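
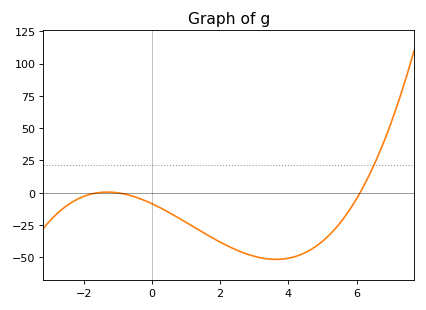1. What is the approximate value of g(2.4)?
-43.3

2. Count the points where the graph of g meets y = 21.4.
1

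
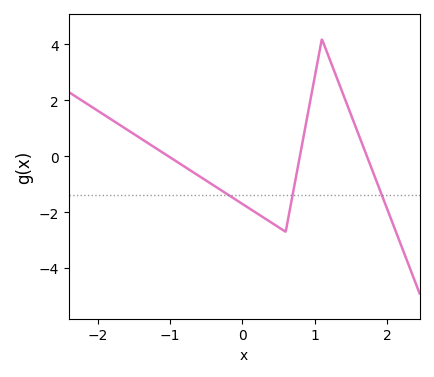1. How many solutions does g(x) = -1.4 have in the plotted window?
3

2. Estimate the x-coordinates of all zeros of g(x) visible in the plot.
-1, 0.8, 1.7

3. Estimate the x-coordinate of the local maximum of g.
1.1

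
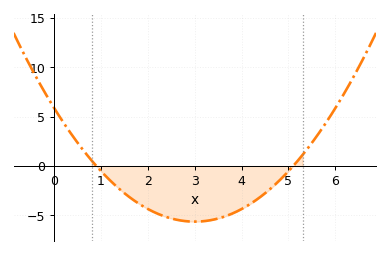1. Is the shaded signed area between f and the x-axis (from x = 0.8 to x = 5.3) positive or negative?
negative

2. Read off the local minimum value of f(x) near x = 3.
-5.5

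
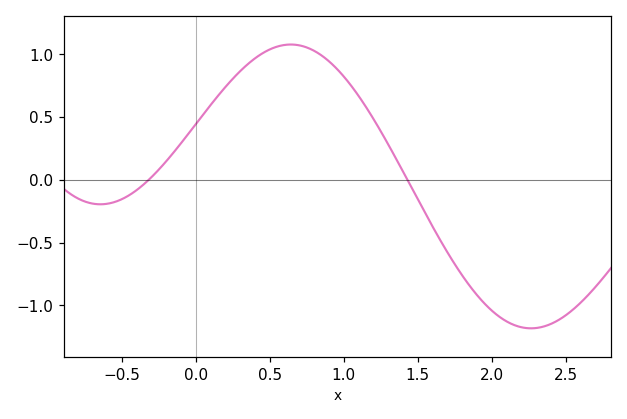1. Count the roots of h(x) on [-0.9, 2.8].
2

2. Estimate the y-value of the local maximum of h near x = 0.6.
1.08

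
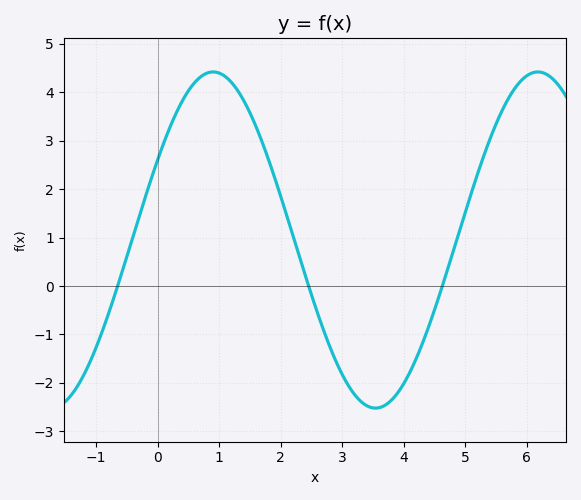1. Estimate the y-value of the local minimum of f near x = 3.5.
-2.52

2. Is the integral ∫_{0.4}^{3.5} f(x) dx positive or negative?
positive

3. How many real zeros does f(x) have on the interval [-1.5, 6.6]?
3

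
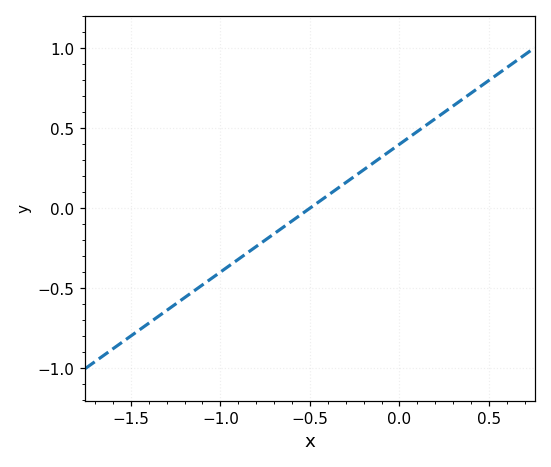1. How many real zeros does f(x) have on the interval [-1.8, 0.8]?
1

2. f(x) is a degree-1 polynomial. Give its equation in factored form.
y = 0.8(x + 0.5)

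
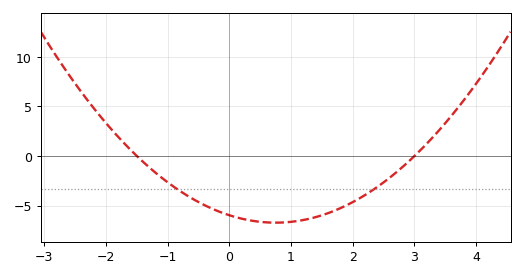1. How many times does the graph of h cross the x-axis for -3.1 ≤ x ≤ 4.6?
2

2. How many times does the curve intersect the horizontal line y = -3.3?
2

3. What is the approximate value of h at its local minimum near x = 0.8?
-6.73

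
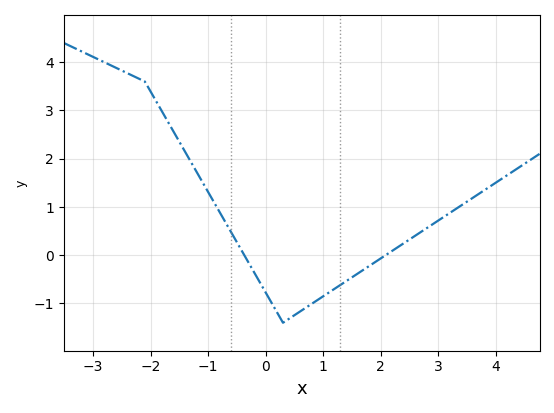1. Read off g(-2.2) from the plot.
3.7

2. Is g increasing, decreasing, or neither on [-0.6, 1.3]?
neither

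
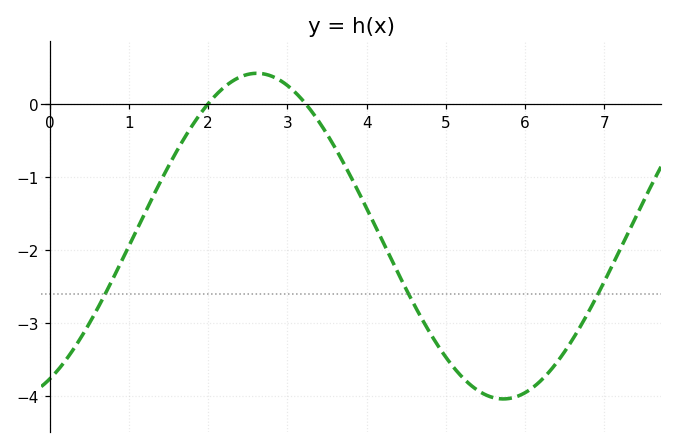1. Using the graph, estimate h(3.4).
-0.2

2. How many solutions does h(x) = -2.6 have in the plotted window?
3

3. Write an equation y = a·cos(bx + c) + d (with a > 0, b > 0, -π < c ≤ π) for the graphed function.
y = 2.23cos(1x - 2.6) - 1.81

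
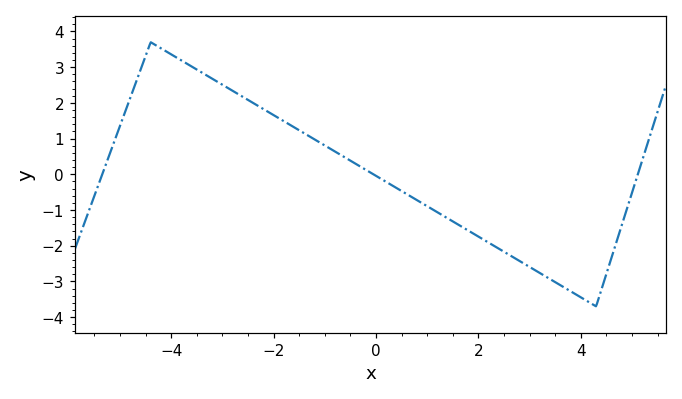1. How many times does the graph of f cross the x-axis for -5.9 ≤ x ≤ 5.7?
3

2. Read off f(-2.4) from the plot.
2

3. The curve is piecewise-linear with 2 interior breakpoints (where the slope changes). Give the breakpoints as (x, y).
(-4.4, 3.7); (4.3, -3.7)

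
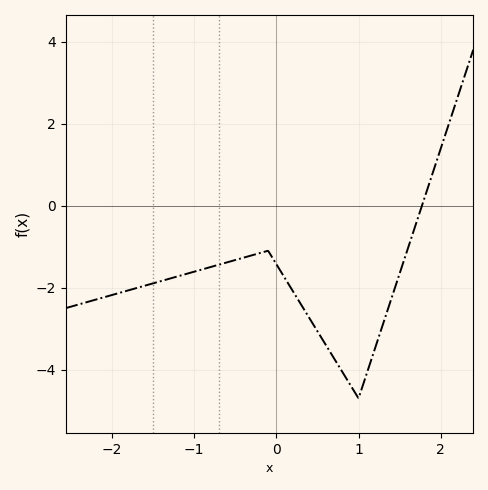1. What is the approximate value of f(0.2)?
-2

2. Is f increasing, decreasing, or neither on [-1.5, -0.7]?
increasing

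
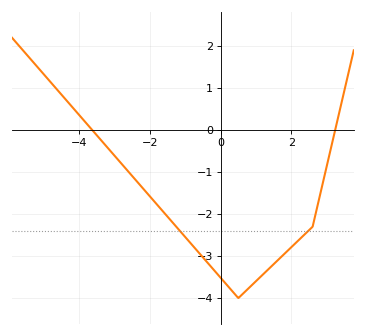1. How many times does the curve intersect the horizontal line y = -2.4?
2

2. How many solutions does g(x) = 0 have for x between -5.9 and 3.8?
2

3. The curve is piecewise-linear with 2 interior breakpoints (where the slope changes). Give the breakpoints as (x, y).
(0.5, -4); (2.6, -2.3)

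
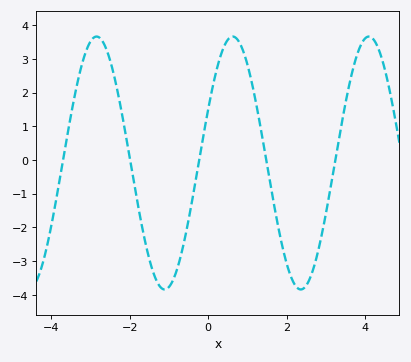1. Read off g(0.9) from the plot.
3.2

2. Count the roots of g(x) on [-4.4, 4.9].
5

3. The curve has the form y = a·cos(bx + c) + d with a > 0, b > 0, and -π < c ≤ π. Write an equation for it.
y = 3.75cos(1.81x - 1.13) - 0.09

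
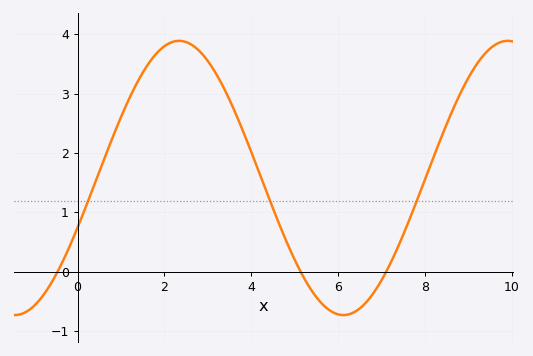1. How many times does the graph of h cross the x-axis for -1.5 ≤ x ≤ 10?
3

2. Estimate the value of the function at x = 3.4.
3.05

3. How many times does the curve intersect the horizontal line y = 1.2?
3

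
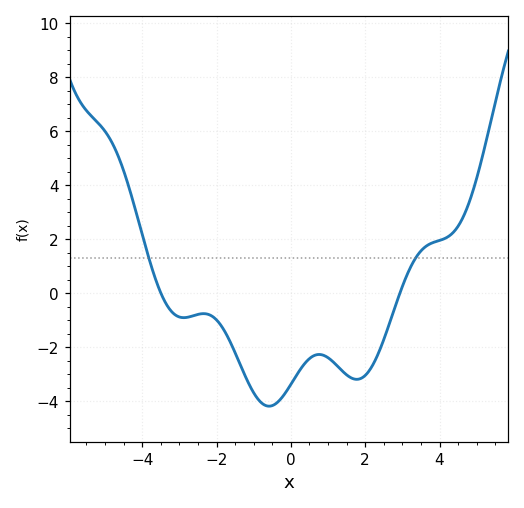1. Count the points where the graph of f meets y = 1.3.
2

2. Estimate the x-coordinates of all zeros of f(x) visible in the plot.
-3.4, 3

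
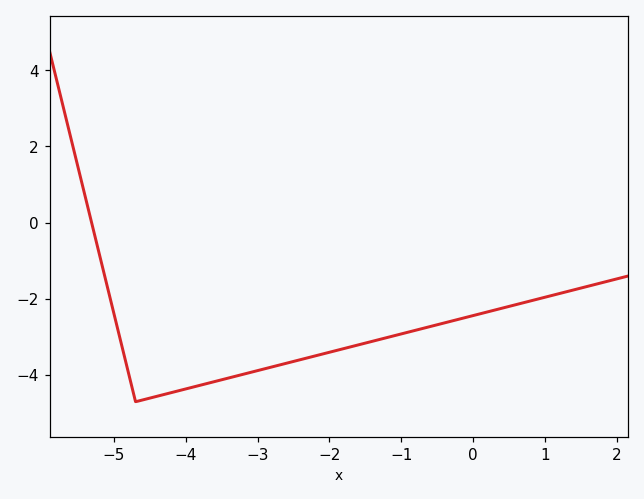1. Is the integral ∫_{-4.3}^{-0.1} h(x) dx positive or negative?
negative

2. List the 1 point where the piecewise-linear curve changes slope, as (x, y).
(-4.7, -4.7)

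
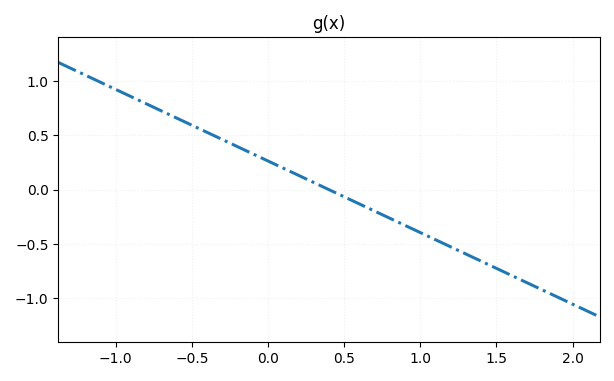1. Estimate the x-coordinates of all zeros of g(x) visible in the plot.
0.4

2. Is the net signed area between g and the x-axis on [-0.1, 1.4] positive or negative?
negative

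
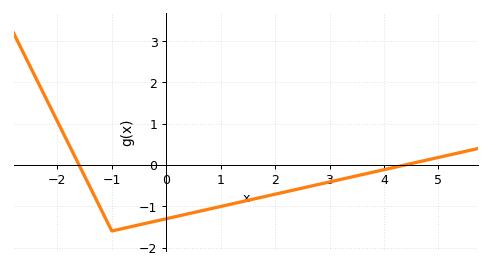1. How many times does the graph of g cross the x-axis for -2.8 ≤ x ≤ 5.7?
2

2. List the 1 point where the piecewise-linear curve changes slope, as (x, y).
(-1, -1.6)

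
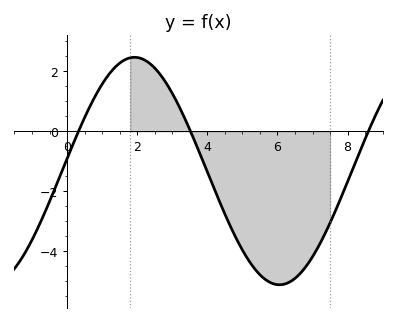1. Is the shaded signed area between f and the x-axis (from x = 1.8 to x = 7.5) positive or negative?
negative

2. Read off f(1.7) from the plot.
2.4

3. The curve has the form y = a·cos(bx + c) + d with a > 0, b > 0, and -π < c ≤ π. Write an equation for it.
y = 3.79cos(0.76x - 1.5) - 1.32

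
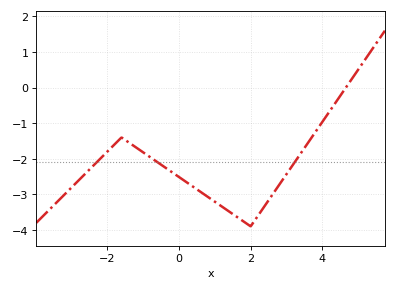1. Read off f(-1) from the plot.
-1.82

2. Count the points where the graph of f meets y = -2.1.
3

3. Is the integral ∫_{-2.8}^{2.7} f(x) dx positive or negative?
negative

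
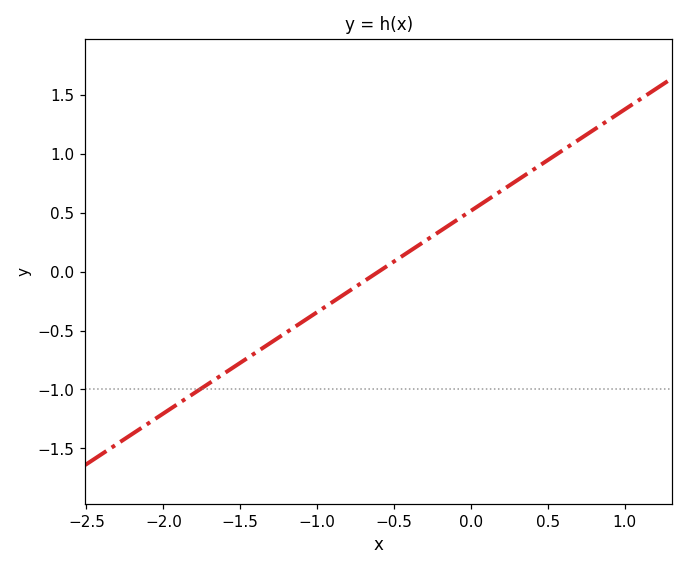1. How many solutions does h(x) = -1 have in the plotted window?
1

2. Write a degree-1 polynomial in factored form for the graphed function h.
y = 0.86(x + 0.6)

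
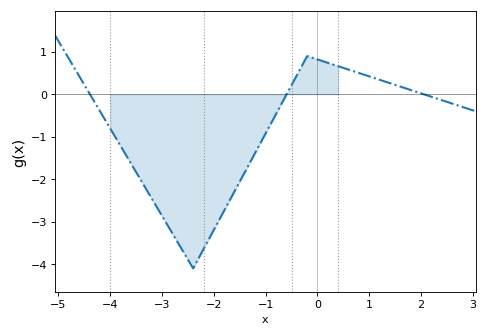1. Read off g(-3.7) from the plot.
-1.42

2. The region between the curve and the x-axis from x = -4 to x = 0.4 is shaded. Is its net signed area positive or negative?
negative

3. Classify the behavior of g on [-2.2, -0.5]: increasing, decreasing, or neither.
increasing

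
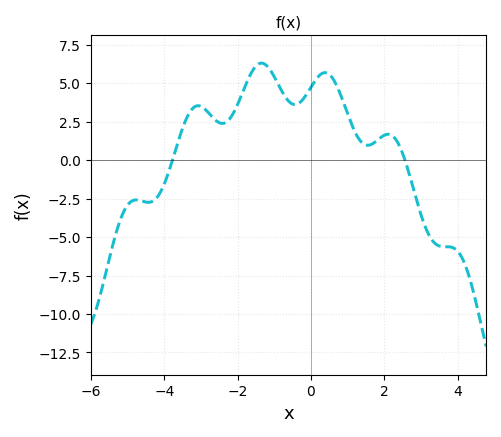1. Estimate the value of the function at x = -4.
-1.5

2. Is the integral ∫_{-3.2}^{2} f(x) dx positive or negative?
positive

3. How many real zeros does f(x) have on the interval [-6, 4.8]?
2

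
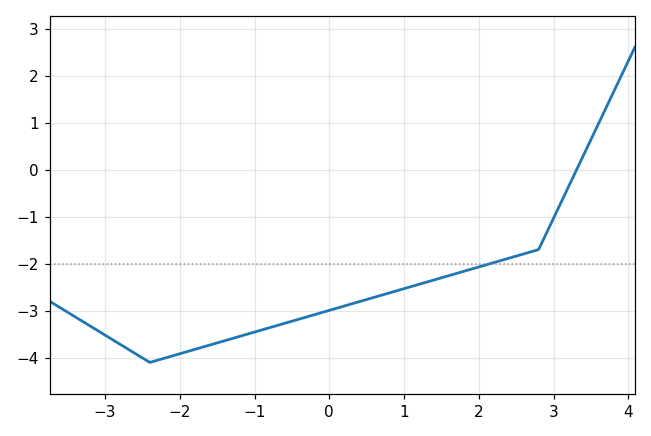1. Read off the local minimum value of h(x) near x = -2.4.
-4.1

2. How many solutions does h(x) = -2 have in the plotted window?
1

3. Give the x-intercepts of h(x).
3.31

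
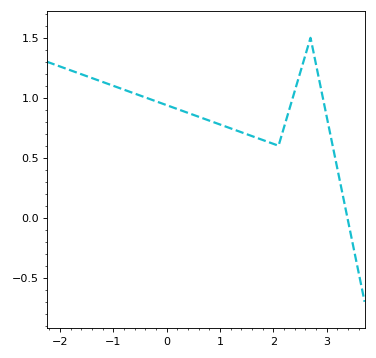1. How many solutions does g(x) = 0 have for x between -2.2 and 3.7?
1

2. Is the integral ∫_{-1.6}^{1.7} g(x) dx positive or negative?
positive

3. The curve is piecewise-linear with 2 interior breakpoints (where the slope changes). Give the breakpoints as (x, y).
(2.1, 0.6); (2.7, 1.5)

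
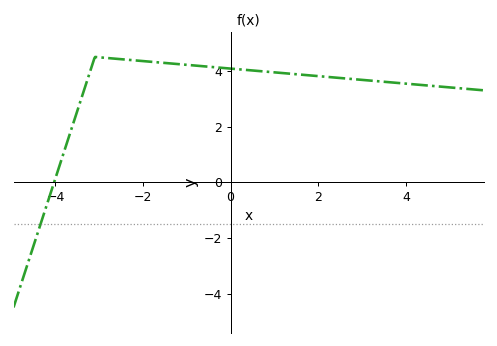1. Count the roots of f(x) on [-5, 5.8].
1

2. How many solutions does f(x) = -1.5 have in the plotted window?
1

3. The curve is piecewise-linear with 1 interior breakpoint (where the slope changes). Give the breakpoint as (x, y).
(-3.1, 4.5)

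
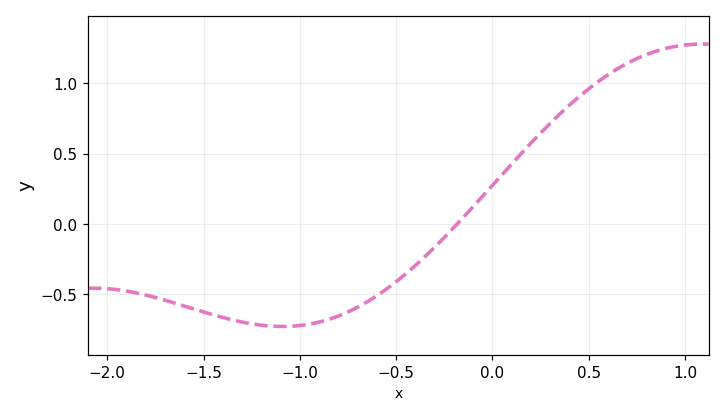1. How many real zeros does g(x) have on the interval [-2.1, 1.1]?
1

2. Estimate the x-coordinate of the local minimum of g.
-1.1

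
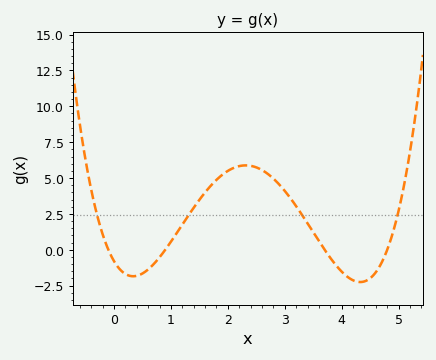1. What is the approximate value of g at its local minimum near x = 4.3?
-2.25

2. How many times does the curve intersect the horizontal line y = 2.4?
4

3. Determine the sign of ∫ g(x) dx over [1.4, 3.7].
positive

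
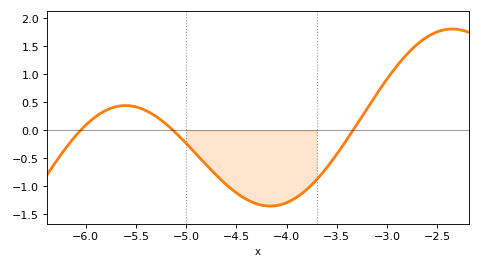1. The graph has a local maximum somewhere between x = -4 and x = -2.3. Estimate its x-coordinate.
-2.35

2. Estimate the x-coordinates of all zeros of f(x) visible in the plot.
-6.05, -5.13, -3.34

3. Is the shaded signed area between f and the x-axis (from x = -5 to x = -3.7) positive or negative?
negative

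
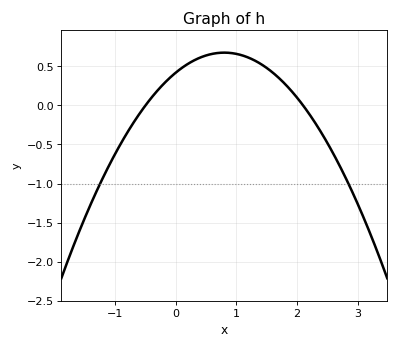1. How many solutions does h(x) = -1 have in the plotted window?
2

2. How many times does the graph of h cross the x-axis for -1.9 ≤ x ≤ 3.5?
2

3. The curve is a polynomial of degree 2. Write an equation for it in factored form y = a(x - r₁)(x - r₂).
y = -0.4(x + 0.5)(x - 2.1)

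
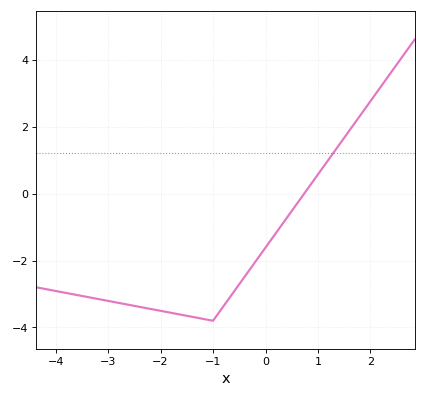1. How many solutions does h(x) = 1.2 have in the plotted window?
1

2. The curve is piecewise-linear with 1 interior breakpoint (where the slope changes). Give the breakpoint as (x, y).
(-1, -3.8)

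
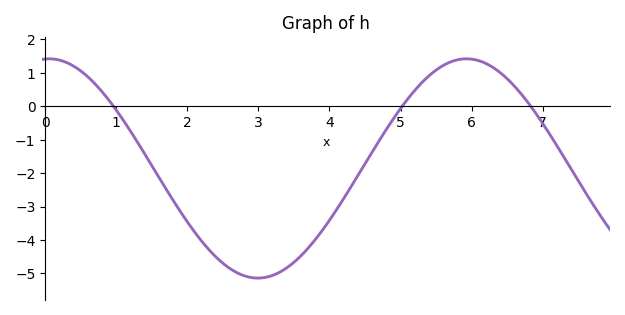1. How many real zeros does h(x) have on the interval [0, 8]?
3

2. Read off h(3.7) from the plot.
-4.24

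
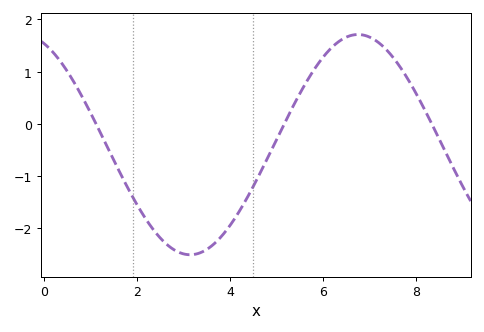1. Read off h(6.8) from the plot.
1.7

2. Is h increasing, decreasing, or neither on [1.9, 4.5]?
neither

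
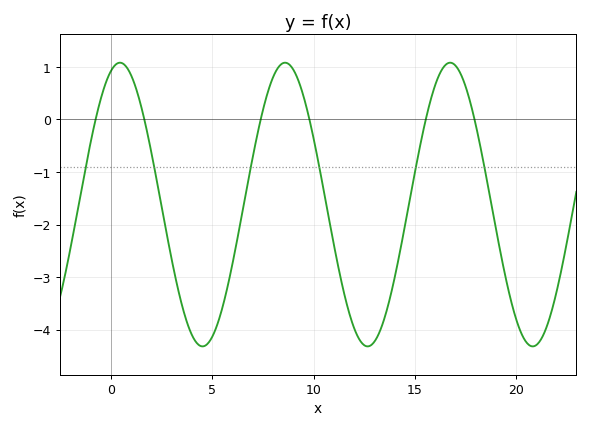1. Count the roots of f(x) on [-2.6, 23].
6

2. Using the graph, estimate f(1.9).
-0.5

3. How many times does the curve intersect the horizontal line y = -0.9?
6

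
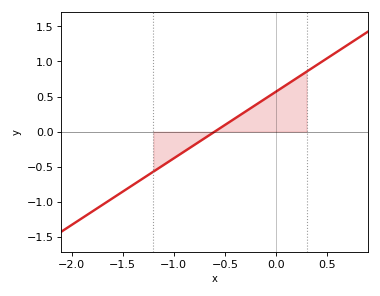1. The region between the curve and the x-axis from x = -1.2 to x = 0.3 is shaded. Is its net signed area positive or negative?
positive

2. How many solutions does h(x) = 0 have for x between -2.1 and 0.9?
1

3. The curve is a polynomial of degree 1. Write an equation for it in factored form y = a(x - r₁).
y = 0.95(x + 0.6)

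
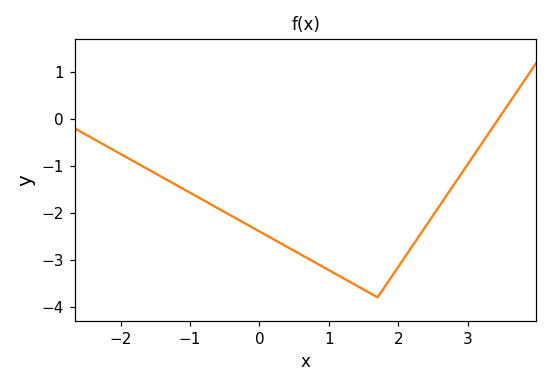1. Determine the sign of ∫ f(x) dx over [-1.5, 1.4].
negative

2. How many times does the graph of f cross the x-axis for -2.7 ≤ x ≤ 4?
1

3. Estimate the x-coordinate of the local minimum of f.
1.7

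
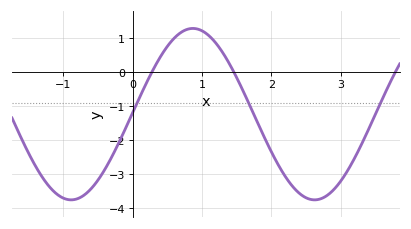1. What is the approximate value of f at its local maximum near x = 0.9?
1.3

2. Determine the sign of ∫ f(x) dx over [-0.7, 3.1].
negative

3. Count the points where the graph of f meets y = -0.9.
3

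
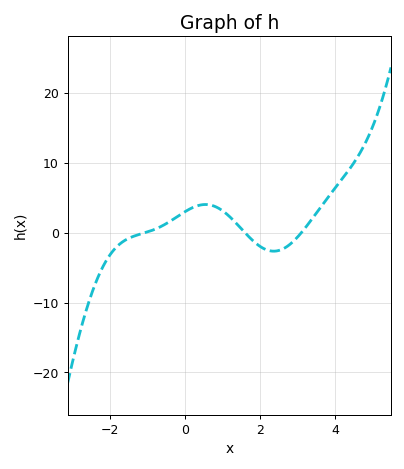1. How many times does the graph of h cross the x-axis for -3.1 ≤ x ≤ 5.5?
3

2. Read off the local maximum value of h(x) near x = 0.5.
4.04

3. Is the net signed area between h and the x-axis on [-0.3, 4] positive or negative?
positive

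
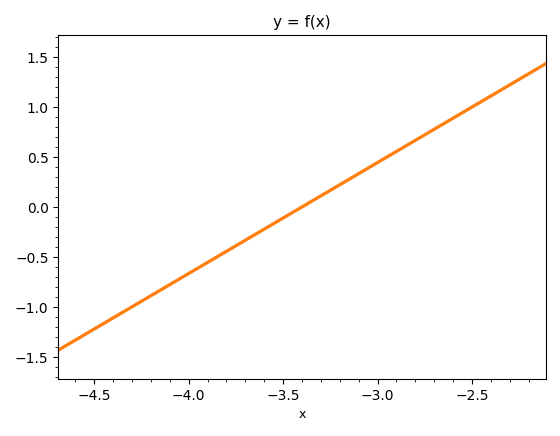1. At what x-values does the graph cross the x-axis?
-3.4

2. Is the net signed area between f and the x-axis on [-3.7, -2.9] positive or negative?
positive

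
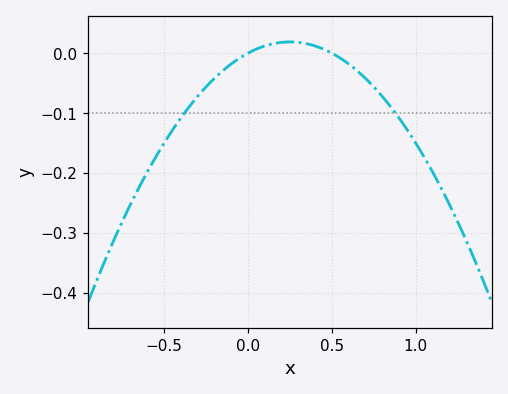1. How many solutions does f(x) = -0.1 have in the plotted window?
2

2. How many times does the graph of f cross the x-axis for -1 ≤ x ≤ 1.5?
2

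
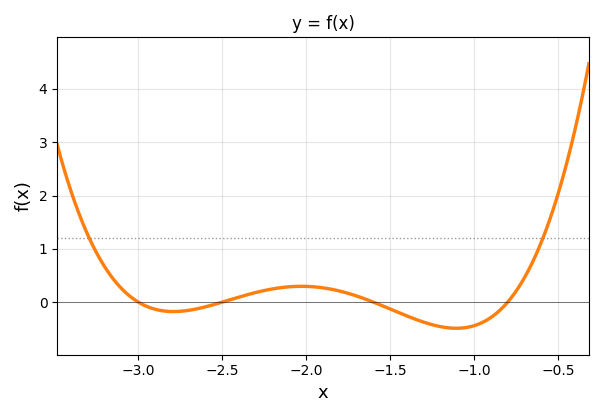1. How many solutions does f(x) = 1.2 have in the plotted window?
2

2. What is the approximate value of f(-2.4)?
0.1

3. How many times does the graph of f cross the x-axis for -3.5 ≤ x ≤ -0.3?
4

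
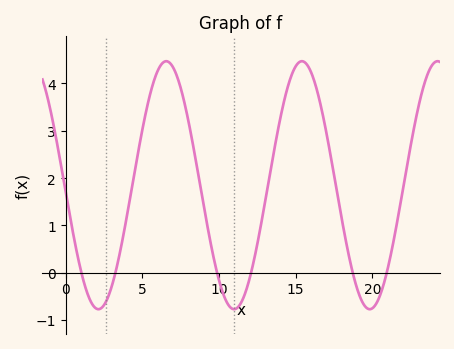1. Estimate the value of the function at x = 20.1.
-0.721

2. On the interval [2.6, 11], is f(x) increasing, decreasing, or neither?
neither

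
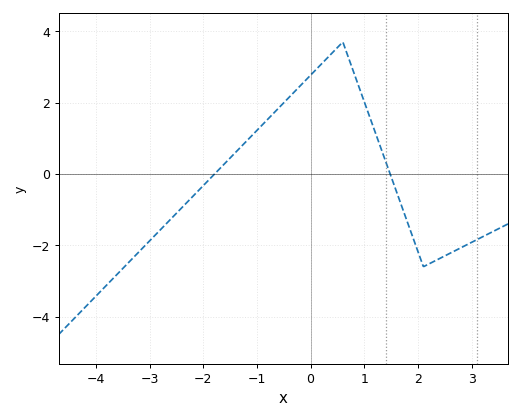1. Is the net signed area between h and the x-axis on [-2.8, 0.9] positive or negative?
positive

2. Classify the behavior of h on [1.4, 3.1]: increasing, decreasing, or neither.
neither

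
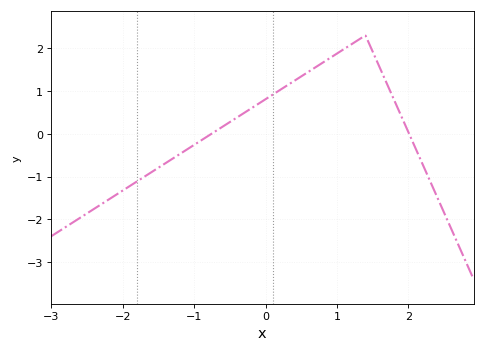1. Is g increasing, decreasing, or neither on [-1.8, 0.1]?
increasing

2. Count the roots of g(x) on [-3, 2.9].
2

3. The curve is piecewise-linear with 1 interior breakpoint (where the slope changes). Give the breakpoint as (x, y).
(1.4, 2.3)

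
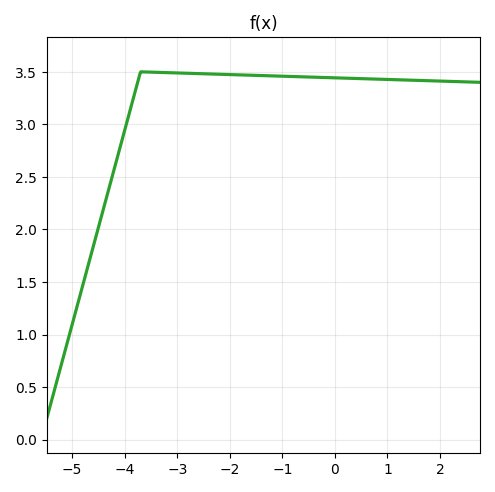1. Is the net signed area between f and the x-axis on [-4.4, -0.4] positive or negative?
positive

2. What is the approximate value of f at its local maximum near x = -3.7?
3.5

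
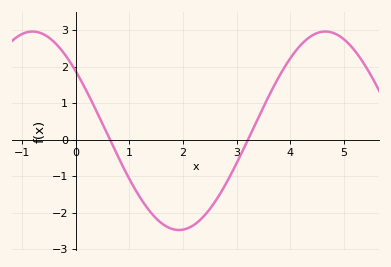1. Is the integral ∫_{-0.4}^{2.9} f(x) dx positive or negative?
negative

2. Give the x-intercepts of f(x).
0.6, 3.2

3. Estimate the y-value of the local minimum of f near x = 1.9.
-2.5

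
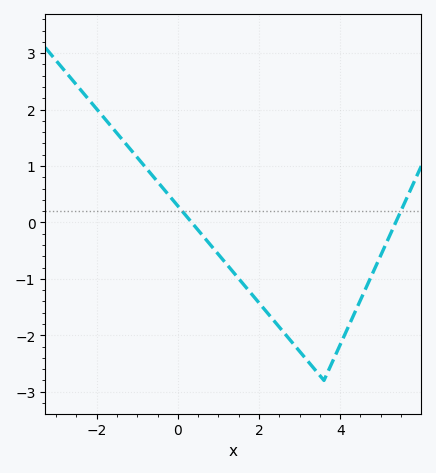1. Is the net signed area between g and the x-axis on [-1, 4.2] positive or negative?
negative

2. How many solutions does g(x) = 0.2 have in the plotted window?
2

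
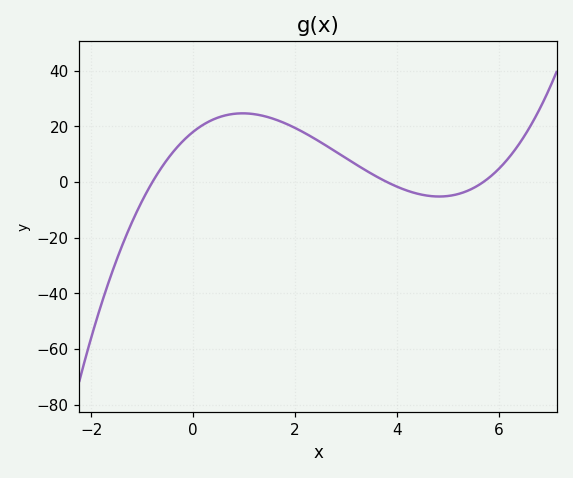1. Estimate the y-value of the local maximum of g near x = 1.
24.6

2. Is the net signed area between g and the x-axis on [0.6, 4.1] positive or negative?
positive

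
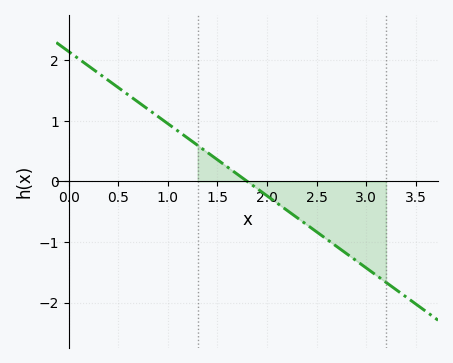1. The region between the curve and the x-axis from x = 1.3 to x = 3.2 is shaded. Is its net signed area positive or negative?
negative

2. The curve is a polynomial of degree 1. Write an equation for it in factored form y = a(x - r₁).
y = -1.19(x - 1.8)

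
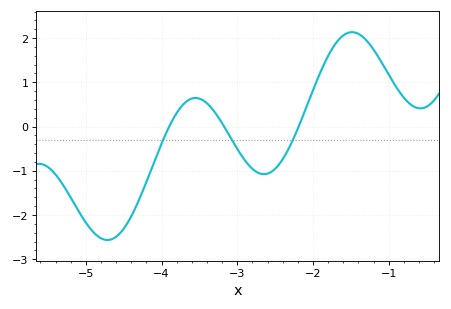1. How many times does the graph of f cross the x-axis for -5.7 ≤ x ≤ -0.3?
3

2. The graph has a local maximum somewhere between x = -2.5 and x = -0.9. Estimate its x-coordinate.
-1.49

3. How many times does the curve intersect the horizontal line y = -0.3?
3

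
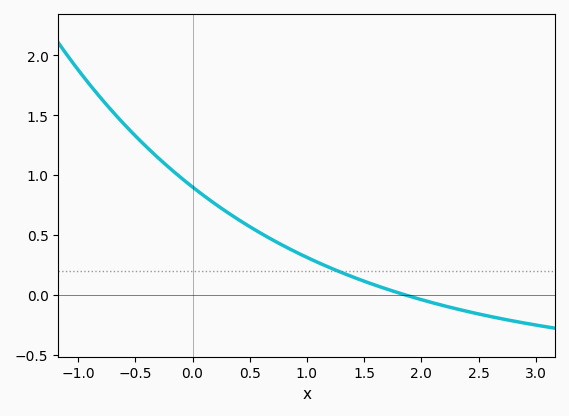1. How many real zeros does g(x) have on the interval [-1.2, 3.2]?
1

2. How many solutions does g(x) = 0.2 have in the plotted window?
1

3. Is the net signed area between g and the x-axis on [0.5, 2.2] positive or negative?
positive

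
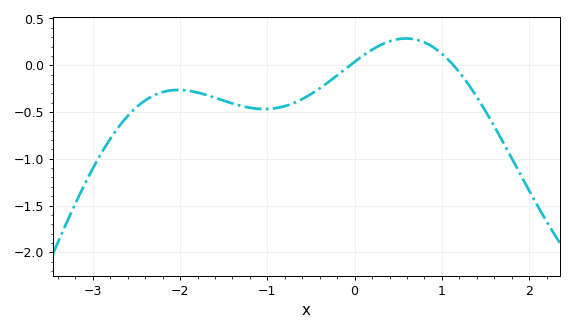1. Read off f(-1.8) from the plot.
-0.3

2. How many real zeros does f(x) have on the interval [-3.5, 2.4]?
2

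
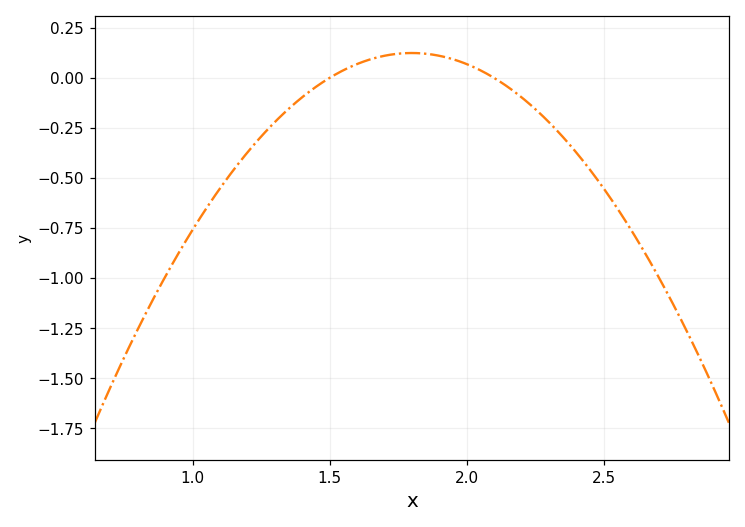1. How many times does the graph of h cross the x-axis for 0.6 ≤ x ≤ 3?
2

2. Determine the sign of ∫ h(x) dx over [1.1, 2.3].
negative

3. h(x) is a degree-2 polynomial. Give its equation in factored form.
y = -1.38(x - 1.5)(x - 2.1)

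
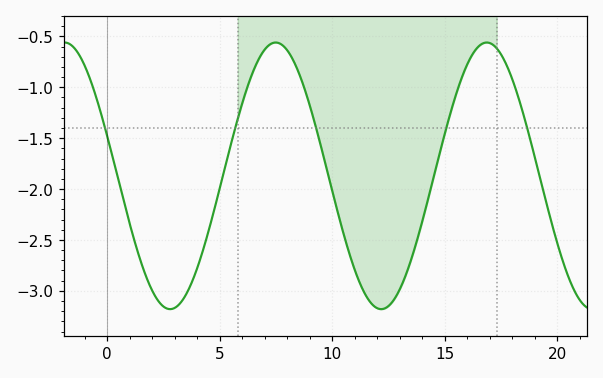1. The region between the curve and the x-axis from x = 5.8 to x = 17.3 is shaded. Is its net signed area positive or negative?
negative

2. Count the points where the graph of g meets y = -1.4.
5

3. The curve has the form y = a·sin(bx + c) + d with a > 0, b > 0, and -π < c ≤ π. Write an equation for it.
y = 1.31sin(0.67x + 2.84) - 1.87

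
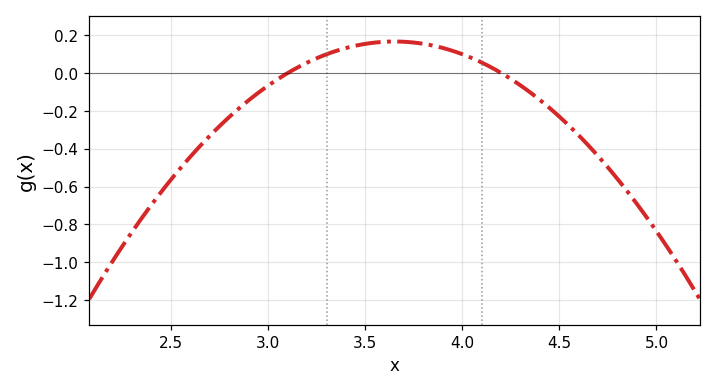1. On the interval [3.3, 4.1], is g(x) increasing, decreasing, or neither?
neither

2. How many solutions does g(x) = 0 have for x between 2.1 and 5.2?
2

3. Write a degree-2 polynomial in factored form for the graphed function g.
y = -0.55(x - 3.1)(x - 4.2)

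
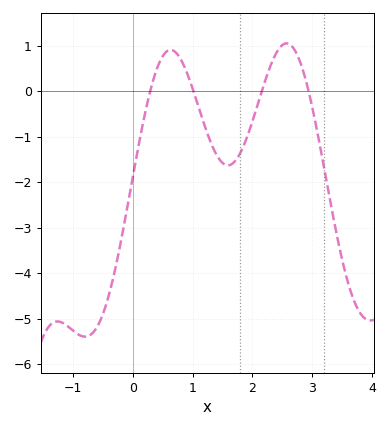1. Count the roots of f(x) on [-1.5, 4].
4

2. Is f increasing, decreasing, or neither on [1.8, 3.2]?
neither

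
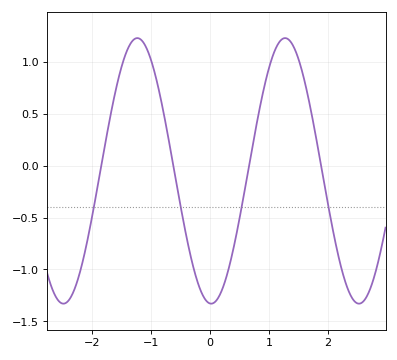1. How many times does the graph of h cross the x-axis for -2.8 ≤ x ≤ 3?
4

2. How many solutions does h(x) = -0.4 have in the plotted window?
4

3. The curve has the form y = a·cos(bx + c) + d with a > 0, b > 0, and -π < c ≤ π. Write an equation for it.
y = 1.28cos(2.51x + 3.09) - 0.05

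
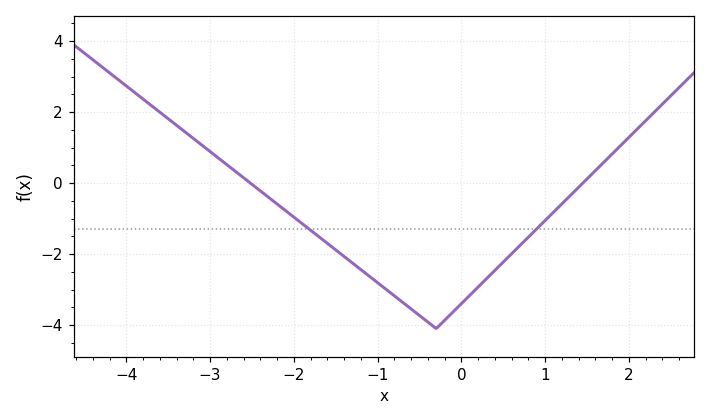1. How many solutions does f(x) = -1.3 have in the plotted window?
2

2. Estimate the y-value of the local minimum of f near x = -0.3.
-4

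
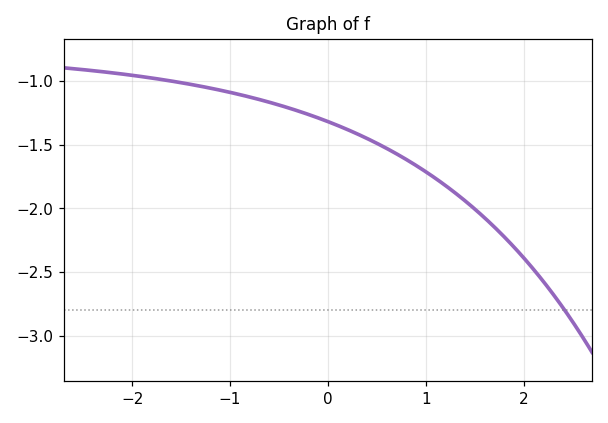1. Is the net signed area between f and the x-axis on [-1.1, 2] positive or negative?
negative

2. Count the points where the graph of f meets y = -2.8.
1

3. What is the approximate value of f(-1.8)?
-1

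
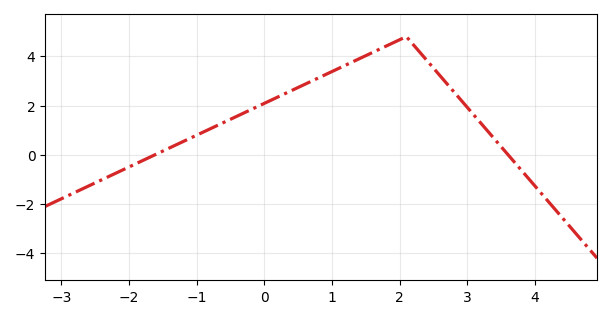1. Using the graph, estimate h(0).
2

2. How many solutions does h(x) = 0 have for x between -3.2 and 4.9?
2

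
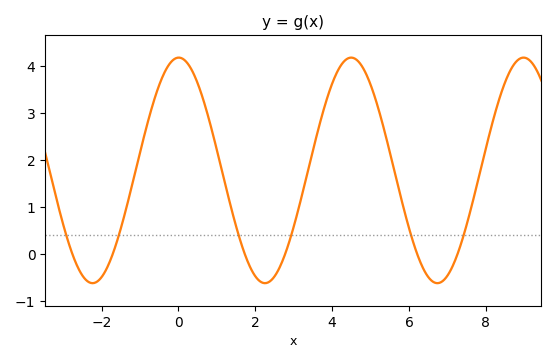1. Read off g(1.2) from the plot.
1.54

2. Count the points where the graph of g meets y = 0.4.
6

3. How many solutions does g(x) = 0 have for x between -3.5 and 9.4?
6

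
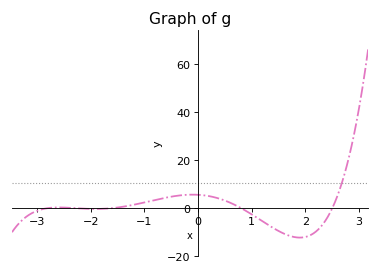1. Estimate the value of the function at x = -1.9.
0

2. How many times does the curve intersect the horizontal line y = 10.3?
1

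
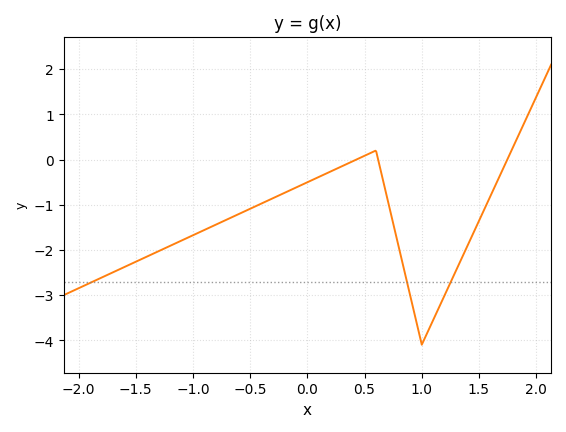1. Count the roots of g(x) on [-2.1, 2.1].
3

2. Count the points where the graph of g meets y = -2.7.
3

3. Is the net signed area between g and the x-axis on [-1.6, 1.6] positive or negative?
negative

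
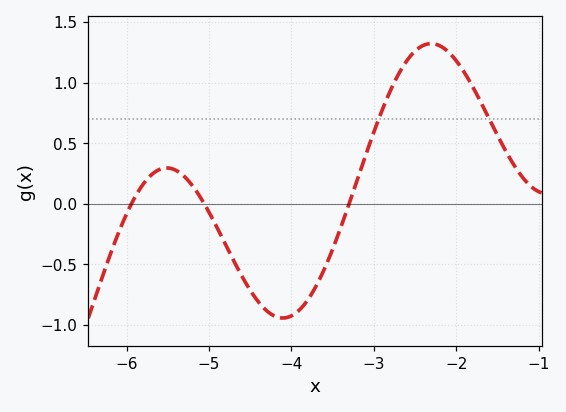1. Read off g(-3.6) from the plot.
-0.55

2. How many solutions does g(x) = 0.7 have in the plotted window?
2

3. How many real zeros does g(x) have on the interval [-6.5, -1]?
3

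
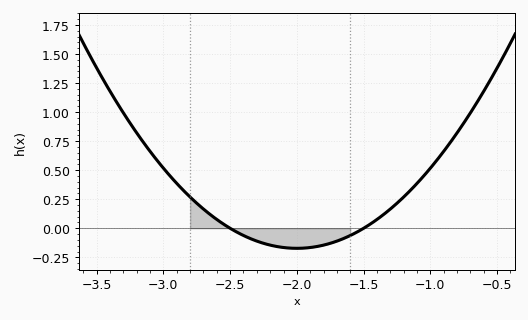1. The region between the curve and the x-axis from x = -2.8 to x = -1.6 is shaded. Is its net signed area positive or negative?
negative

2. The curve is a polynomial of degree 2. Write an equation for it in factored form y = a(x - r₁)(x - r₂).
y = 0.69(x + 2.5)(x + 1.5)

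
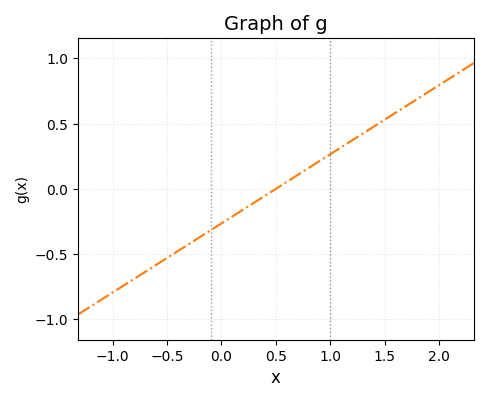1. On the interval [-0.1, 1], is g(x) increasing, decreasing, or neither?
increasing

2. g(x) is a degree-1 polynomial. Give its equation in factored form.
y = 0.53(x - 0.5)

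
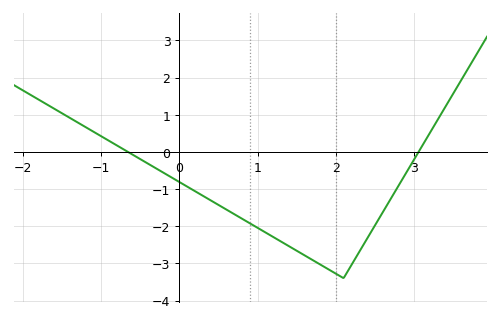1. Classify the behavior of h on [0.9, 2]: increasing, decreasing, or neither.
decreasing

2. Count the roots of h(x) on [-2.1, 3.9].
2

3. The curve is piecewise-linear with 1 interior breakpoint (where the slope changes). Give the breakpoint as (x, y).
(2.1, -3.4)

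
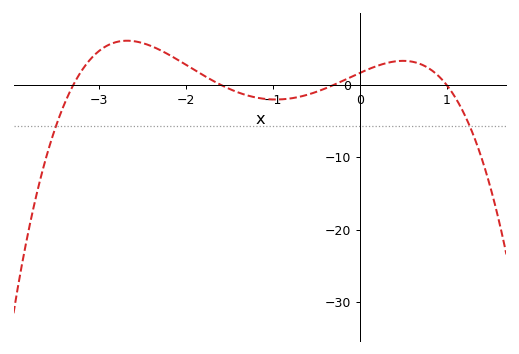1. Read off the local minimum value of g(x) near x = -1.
-2.02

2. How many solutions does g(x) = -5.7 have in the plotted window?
2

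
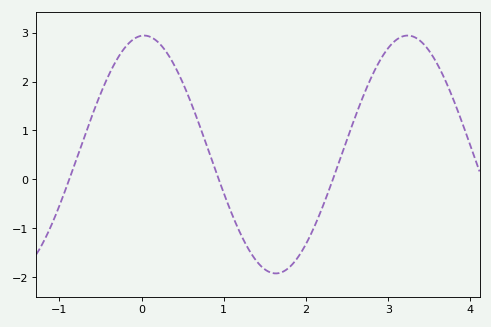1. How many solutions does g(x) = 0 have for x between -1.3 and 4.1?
3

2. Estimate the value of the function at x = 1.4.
-1.7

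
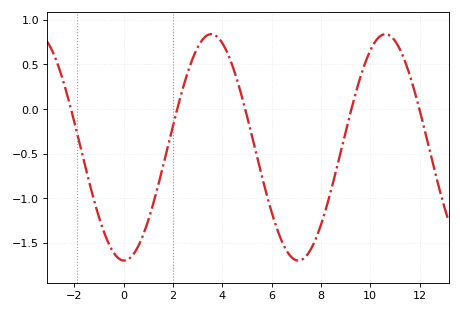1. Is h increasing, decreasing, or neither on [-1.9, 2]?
neither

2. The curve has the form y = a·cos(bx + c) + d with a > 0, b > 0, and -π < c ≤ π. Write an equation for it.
y = 1.27cos(0.89x + 3.1) - 0.43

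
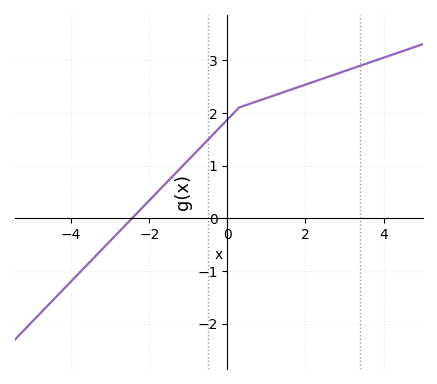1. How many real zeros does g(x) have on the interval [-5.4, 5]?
1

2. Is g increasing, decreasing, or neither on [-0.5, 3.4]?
increasing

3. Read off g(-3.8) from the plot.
-1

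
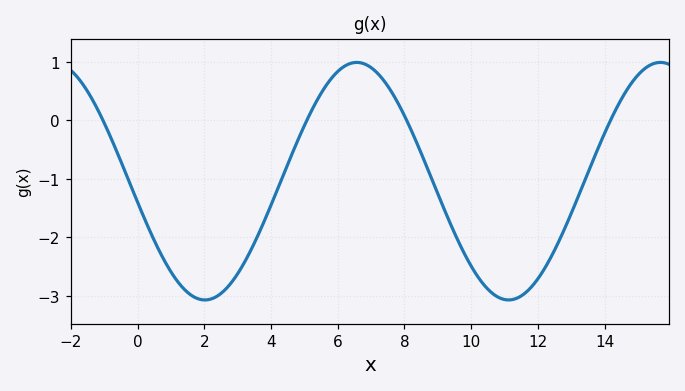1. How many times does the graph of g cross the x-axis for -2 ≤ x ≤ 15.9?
4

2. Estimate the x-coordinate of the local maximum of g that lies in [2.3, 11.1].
6.5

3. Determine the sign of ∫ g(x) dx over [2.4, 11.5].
negative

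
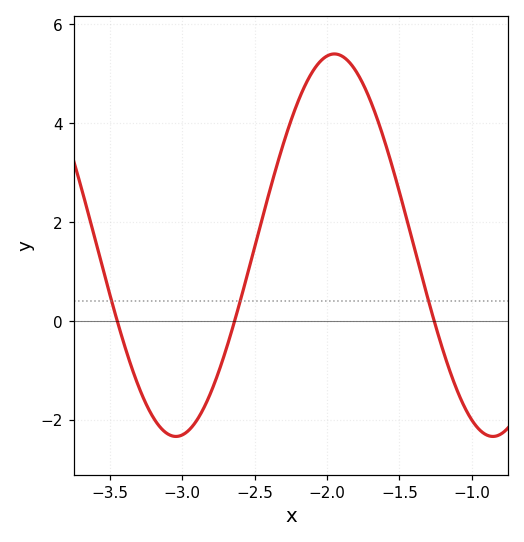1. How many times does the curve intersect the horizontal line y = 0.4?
3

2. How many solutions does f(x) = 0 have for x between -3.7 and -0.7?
3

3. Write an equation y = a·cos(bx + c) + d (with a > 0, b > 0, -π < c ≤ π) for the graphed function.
y = 3.87cos(2.9x - 0.69) + 1.53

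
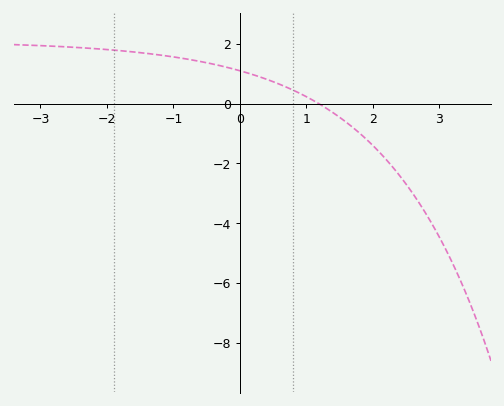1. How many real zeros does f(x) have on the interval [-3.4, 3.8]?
1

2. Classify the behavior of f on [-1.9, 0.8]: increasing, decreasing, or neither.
decreasing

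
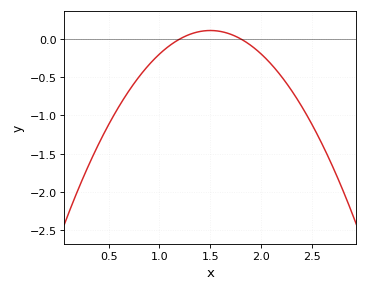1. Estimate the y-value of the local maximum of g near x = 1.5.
0.111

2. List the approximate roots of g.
1.2, 1.8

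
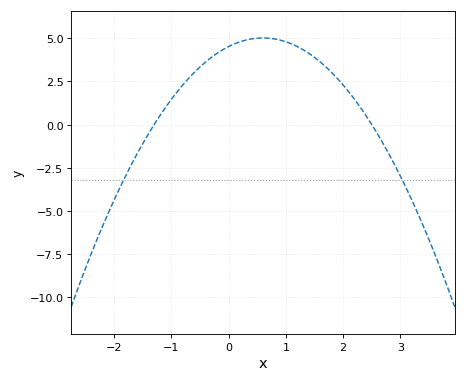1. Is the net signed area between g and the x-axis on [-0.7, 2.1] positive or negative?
positive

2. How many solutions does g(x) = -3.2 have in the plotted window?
2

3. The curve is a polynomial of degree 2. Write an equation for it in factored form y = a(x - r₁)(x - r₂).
y = -1.39(x + 1.3)(x - 2.5)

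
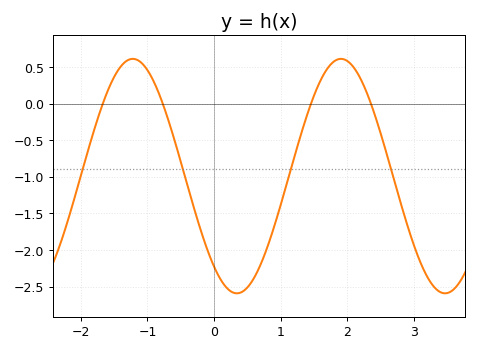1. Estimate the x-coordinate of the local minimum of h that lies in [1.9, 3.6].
3.5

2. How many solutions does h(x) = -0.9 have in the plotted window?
4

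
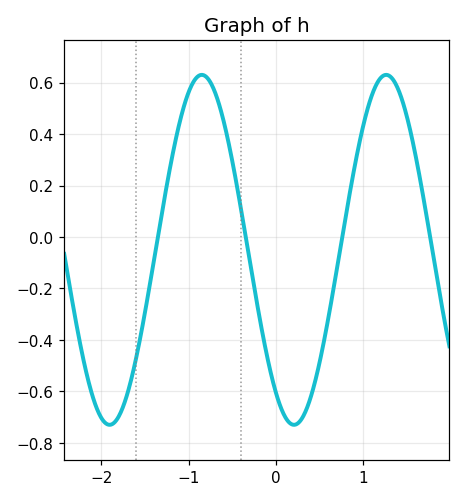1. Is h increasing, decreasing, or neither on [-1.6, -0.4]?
neither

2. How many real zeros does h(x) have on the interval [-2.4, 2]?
4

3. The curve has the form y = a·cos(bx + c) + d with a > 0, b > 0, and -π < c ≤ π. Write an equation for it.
y = 0.68cos(2.97x + 2.52) - 0.05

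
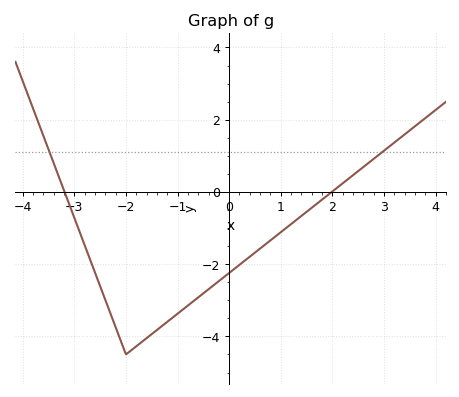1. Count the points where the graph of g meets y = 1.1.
2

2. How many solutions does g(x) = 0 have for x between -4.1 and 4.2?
2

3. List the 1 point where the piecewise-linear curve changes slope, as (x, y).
(-2, -4.5)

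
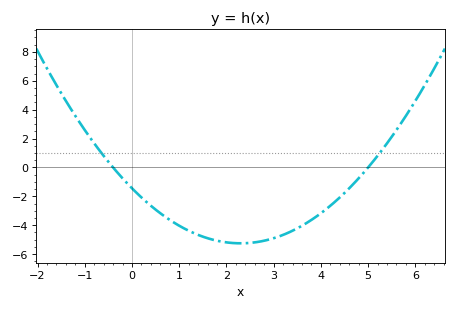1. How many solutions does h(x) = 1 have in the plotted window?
2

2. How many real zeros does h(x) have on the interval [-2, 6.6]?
2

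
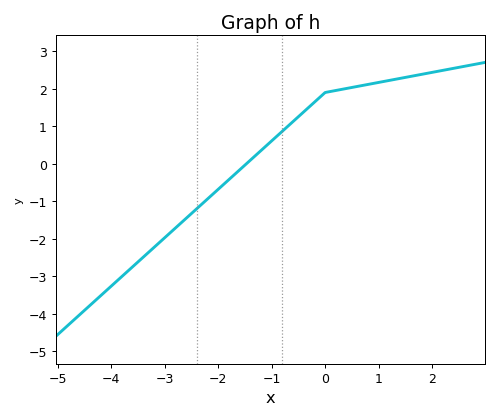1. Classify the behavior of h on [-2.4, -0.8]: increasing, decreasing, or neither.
increasing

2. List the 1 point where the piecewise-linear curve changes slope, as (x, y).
(0, 1.9)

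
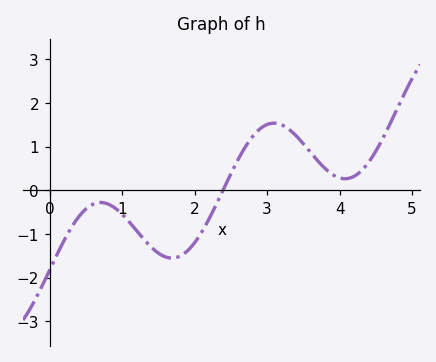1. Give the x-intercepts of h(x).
2.39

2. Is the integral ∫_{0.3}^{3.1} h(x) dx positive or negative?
negative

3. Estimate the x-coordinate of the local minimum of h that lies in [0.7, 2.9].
1.69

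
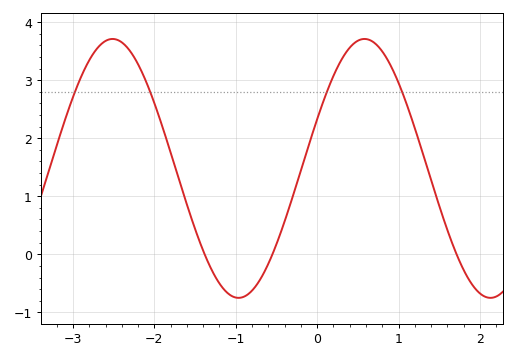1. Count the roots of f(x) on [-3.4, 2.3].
3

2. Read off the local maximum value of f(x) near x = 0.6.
3.71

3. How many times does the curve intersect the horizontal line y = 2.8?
4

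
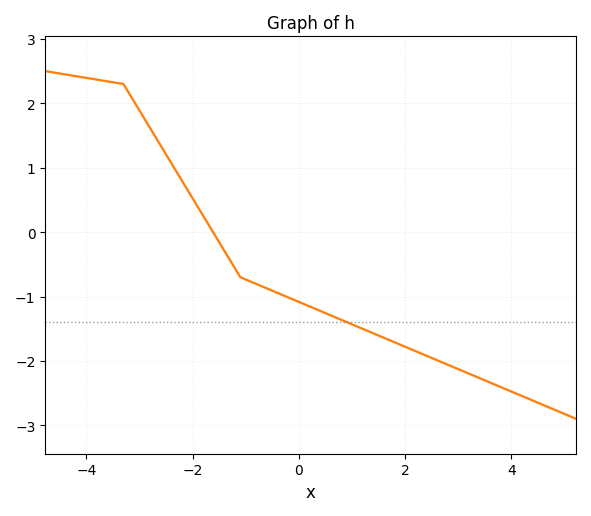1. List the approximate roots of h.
-1.61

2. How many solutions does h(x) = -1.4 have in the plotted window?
1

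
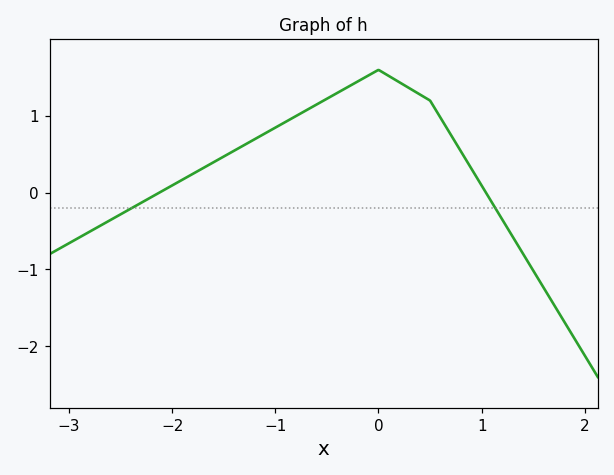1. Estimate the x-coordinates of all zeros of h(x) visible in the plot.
-2.13, 1.04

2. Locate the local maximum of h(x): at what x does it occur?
0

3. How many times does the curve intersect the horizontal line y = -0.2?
2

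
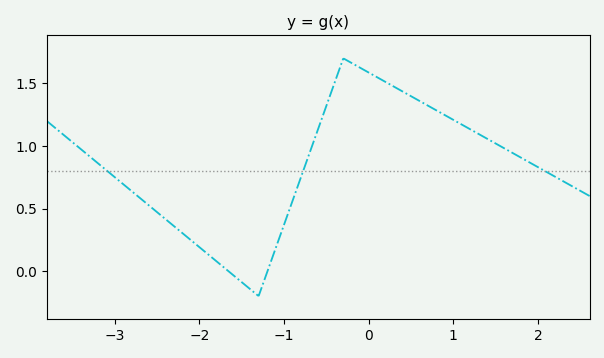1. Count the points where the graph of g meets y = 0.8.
3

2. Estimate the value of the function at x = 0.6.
1.36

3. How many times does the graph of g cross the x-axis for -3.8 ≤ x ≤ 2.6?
2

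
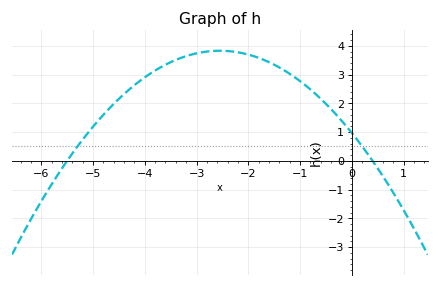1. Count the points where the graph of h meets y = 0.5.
2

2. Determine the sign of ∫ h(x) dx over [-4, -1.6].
positive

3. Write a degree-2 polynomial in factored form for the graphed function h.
y = -0.44(x + 5.5)(x - 0.4)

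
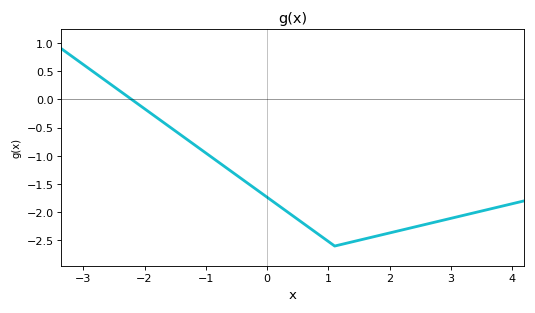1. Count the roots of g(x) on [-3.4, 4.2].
1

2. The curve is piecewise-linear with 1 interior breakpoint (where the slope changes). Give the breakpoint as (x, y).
(1.1, -2.6)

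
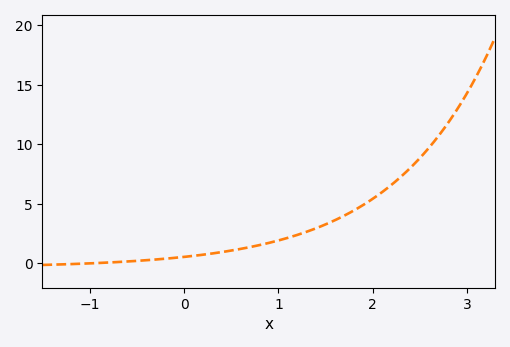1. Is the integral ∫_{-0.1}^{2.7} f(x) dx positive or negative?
positive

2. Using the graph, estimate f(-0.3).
0.321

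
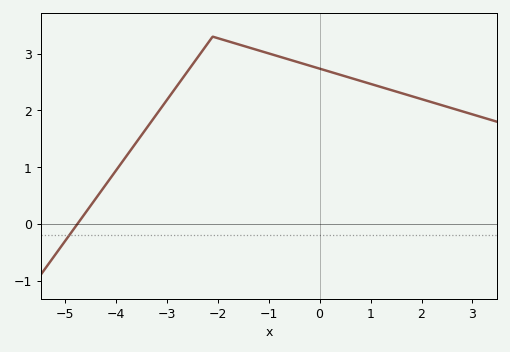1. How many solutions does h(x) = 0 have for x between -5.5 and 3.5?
1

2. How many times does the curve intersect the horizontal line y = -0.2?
1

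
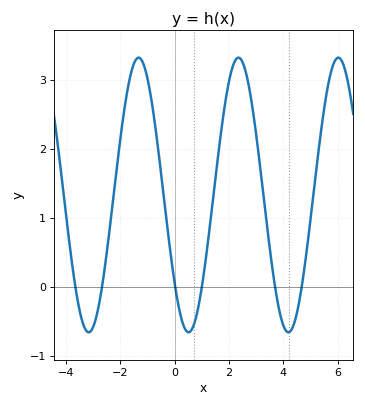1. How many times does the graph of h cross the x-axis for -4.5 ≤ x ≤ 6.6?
6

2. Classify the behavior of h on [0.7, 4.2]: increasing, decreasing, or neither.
neither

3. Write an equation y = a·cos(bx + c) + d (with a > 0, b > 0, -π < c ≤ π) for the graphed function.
y = 1.99cos(1.7x + 2.3) + 1.33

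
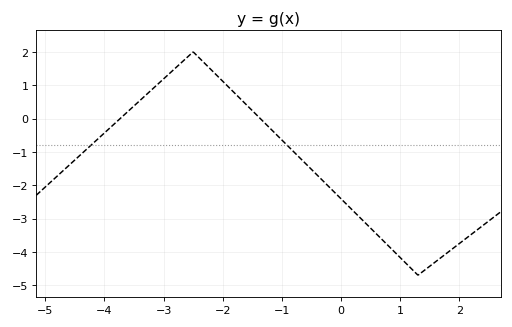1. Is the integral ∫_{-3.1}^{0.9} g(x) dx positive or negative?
negative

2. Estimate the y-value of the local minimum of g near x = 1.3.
-4.7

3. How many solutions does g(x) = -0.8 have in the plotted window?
2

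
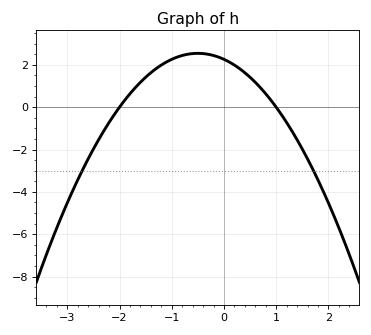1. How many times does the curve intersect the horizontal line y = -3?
2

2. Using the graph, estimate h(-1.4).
1.6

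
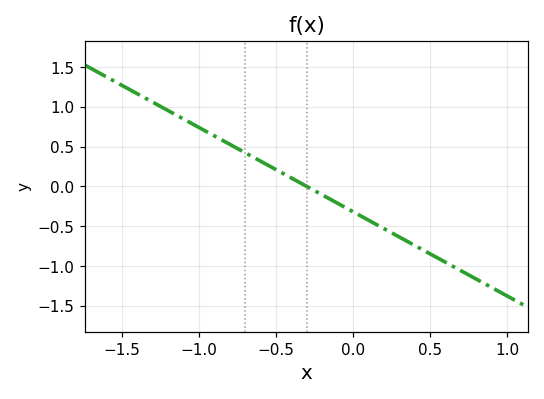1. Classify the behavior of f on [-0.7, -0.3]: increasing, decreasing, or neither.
decreasing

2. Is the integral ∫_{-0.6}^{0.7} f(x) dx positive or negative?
negative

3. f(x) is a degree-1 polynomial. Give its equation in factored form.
y = -1.06(x + 0.3)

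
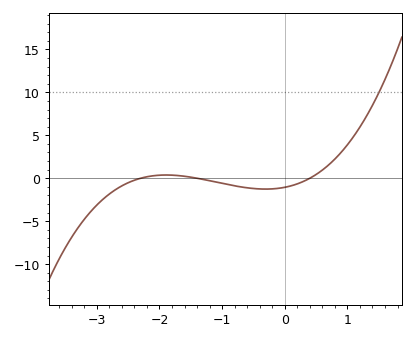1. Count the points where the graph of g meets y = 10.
1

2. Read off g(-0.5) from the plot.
-1.2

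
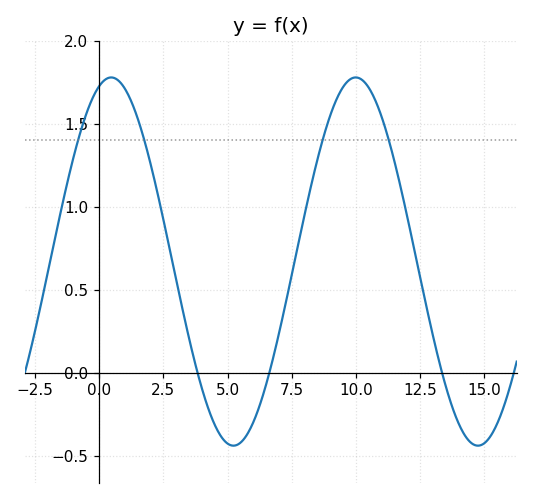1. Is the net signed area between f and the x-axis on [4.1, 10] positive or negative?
positive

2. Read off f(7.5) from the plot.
0.59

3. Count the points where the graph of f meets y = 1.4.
4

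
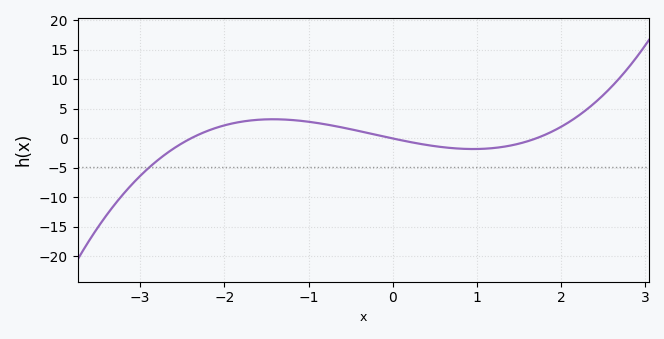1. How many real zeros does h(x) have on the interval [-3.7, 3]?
3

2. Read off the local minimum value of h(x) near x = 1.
-1.79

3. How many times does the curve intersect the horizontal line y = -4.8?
1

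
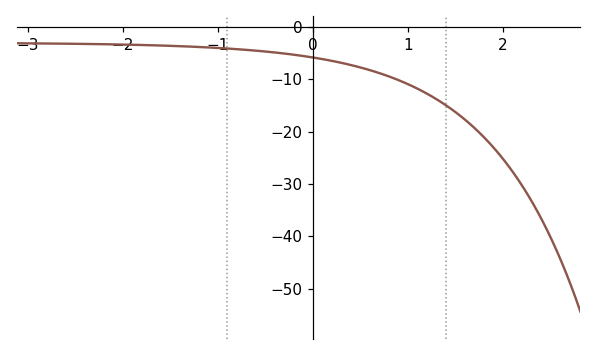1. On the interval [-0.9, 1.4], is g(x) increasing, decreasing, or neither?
decreasing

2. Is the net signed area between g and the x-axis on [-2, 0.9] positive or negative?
negative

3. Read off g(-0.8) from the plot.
-4.24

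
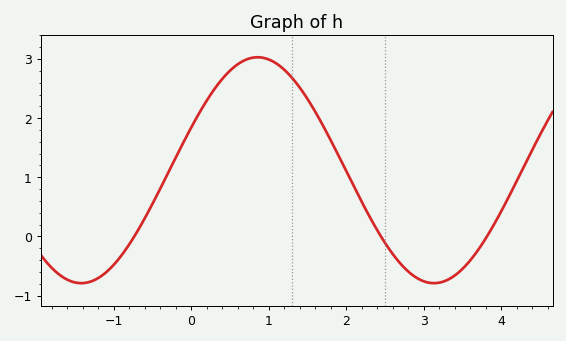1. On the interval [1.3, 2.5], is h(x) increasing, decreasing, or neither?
decreasing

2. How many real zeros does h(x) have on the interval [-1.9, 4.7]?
3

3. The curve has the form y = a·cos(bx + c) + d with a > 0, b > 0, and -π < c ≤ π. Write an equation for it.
y = 1.91cos(1.38x - 1.18) + 1.12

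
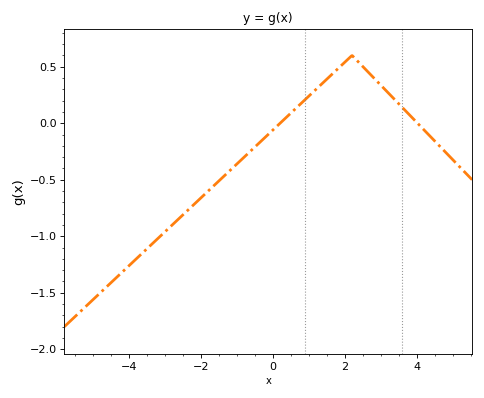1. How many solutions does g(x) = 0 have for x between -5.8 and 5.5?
2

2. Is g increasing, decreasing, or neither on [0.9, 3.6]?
neither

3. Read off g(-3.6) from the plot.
-1.14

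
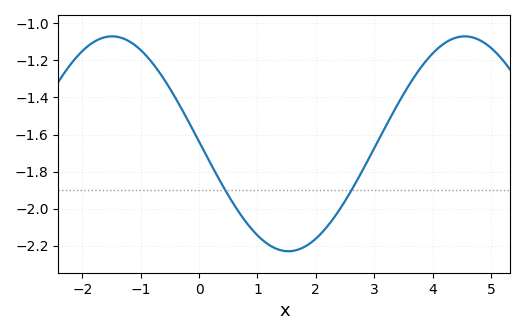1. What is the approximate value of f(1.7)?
-2.22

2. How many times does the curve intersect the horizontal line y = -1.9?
2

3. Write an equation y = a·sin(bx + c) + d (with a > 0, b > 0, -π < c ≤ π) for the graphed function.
y = 0.58sin(1x + 3.1) - 1.65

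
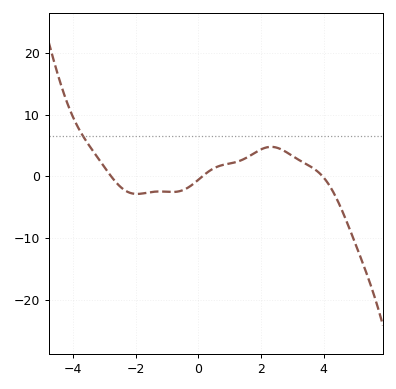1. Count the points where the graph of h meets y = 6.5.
1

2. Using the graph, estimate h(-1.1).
-2.48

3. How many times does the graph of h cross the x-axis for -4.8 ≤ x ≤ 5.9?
3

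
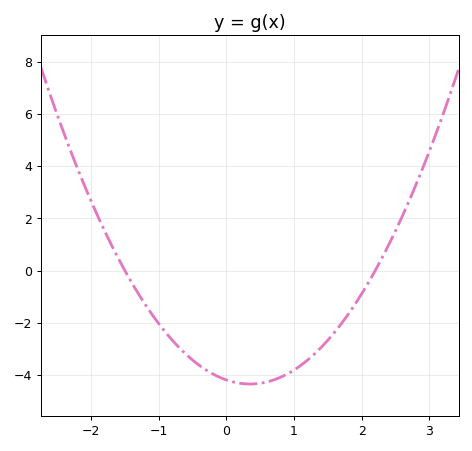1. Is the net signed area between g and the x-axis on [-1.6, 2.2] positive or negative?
negative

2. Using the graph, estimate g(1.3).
-3.2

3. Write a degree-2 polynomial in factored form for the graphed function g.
y = 1.27(x + 1.5)(x - 2.2)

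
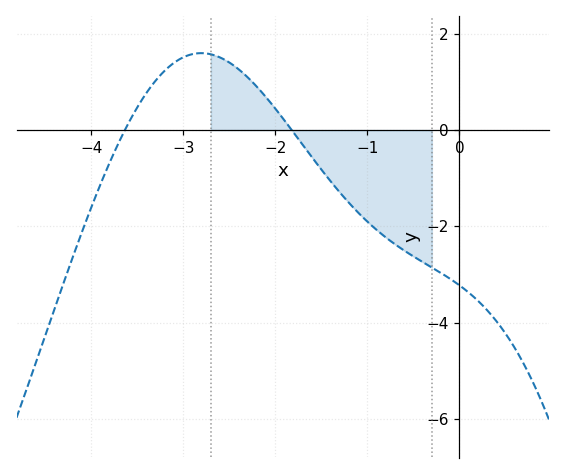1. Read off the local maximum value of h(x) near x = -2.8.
1.6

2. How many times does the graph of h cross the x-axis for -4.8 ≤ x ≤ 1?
2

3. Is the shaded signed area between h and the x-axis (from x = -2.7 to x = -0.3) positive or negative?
negative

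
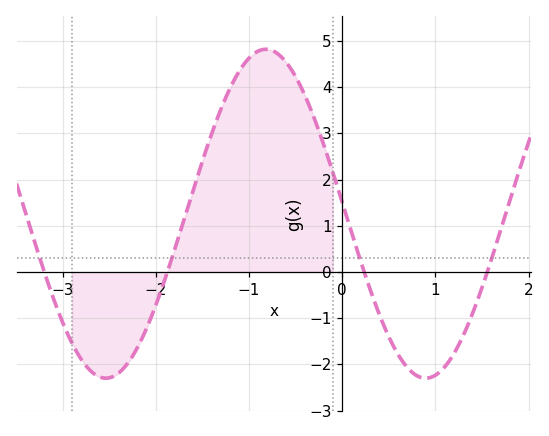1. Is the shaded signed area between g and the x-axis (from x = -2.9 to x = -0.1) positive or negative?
positive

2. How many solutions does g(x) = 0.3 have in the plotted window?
4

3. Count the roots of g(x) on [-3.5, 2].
4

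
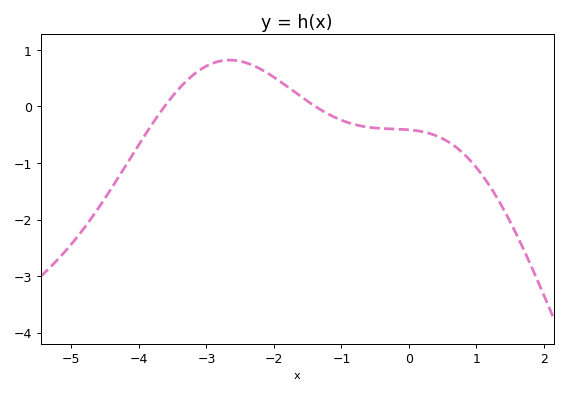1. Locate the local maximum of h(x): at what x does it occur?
-2.66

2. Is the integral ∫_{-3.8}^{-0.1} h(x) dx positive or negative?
positive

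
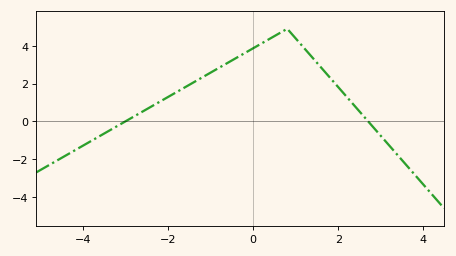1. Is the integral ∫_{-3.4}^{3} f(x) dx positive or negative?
positive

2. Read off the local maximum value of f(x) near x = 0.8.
4.8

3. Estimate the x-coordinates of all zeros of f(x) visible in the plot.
-3, 2.8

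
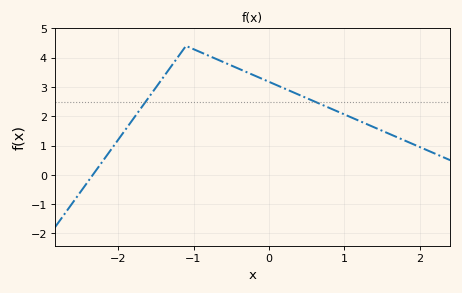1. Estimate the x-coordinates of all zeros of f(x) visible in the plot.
-2.3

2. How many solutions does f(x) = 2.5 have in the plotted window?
2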